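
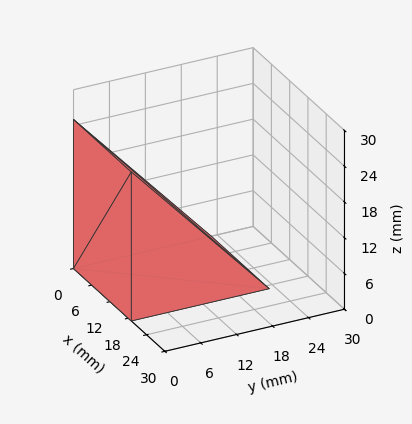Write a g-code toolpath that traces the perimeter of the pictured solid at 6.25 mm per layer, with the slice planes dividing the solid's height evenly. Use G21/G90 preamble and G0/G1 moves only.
Reading the render: the shape is a wedge (ramp): 19 × 23 mm base, rising to 25 mm along the y=0 edge and sloping linearly to z=0 at y=23 (dimensions read to the nearest mm from the axis ticks). For the g-code, the solid's height is divided into equal slices at the stated Δz and each level perimeter traced with G1 moves after a G0 lift.

; perimeter-only toolpath
G21 ; units = mm
G90 ; absolute positioning
G28 ; home
; layer 1
G0 Z6.25
G0 X0.00 Y0.00
G1 X19.00 Y0.00
G1 X19.00 Y17.25
G1 X0.00 Y17.25
G1 X0.00 Y0.00
; layer 2
G0 Z12.50
G0 X0.00 Y0.00
G1 X19.00 Y0.00
G1 X19.00 Y11.50
G1 X0.00 Y11.50
G1 X0.00 Y0.00
; layer 3
G0 Z18.75
G0 X0.00 Y0.00
G1 X19.00 Y0.00
G1 X19.00 Y5.75
G1 X0.00 Y5.75
G1 X0.00 Y0.00
M2 ; end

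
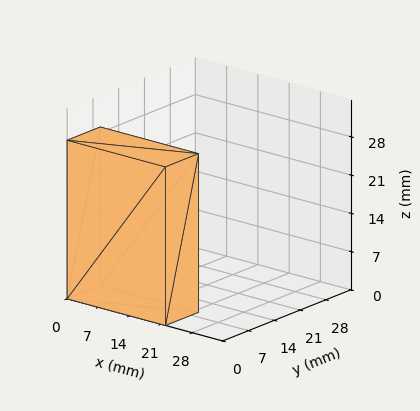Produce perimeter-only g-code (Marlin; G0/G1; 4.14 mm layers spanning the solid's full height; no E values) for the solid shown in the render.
Reading the render: the shape is a rectangular box, roughly 22 × 9 mm footprint and 29 mm tall (dimensions read to the nearest mm from the axis ticks). For the g-code, the solid's height is divided into equal slices at the stated Δz and each level perimeter traced with G1 moves after a G0 lift.

; perimeter-only toolpath
G21 ; units = mm
G90 ; absolute positioning
G28 ; home
; layer 1
G0 Z4.14
G0 X0.00 Y0.00
G1 X22.00 Y0.00
G1 X22.00 Y9.00
G1 X0.00 Y9.00
G1 X0.00 Y0.00
; layer 2
G0 Z8.29
G0 X0.00 Y0.00
G1 X22.00 Y0.00
G1 X22.00 Y9.00
G1 X0.00 Y9.00
G1 X0.00 Y0.00
; layer 3
G0 Z12.43
G0 X0.00 Y0.00
G1 X22.00 Y0.00
G1 X22.00 Y9.00
G1 X0.00 Y9.00
G1 X0.00 Y0.00
; layer 4
G0 Z16.57
G0 X0.00 Y0.00
G1 X22.00 Y0.00
G1 X22.00 Y9.00
G1 X0.00 Y9.00
G1 X0.00 Y0.00
; layer 5
G0 Z20.71
G0 X0.00 Y0.00
G1 X22.00 Y0.00
G1 X22.00 Y9.00
G1 X0.00 Y9.00
G1 X0.00 Y0.00
; layer 6
G0 Z24.86
G0 X0.00 Y0.00
G1 X22.00 Y0.00
G1 X22.00 Y9.00
G1 X0.00 Y9.00
G1 X0.00 Y0.00
; layer 7
G0 Z29.00
G0 X0.00 Y0.00
G1 X22.00 Y0.00
G1 X22.00 Y9.00
G1 X0.00 Y9.00
G1 X0.00 Y0.00
M2 ; end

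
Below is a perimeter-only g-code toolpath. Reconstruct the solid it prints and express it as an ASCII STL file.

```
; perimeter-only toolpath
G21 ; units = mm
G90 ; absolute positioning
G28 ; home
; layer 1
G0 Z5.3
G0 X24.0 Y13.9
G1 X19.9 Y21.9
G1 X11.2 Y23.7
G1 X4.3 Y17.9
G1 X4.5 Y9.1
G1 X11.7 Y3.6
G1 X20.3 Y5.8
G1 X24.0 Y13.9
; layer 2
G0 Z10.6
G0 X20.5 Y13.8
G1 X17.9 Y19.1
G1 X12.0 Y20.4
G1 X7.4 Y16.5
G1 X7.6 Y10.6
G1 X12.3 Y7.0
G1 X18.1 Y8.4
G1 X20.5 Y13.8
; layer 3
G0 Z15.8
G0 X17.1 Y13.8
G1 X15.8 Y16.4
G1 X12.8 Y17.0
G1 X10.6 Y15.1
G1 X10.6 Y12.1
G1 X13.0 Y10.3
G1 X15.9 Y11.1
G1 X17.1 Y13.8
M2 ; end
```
solid part
  facet normal 0.0000 0.0000 -1.0000
    outer loop
      vertex 10.3 27.0 0.0
      vertex 22.0 24.6 0.0
      vertex 27.4 14.0 0.0
    endloop
  endfacet
  facet normal 0.0000 0.0000 -1.0000
    outer loop
      vertex 1.2 19.3 0.0
      vertex 10.3 27.0 0.0
      vertex 27.4 14.0 0.0
    endloop
  endfacet
  facet normal 0.0000 0.0000 -1.0000
    outer loop
      vertex 1.5 7.5 0.0
      vertex 1.2 19.3 0.0
      vertex 27.4 14.0 0.0
    endloop
  endfacet
  facet normal 0.0000 0.0000 -1.0000
    outer loop
      vertex 11.0 0.3 0.0
      vertex 1.5 7.5 0.0
      vertex 27.4 14.0 0.0
    endloop
  endfacet
  facet normal 0.0000 0.0000 -1.0000
    outer loop
      vertex 22.5 3.2 0.0
      vertex 11.0 0.3 0.0
      vertex 27.4 14.0 0.0
    endloop
  endfacet
  facet normal 0.7691 0.3918 0.5049
    outer loop
      vertex 27.4 14.0 0.0
      vertex 22.0 24.6 0.0
      vertex 13.7 13.7 21.1
    endloop
  endfacet
  facet normal 0.1734 0.8455 0.5050
    outer loop
      vertex 22.0 24.6 0.0
      vertex 10.3 27.0 0.0
      vertex 13.7 13.7 21.1
    endloop
  endfacet
  facet normal -0.5575 0.6588 0.5051
    outer loop
      vertex 10.3 27.0 0.0
      vertex 1.2 19.3 0.0
      vertex 13.7 13.7 21.1
    endloop
  endfacet
  facet normal -0.8627 -0.0219 0.5053
    outer loop
      vertex 1.2 19.3 0.0
      vertex 1.5 7.5 0.0
      vertex 13.7 13.7 21.1
    endloop
  endfacet
  facet normal -0.5217 -0.6884 0.5039
    outer loop
      vertex 1.5 7.5 0.0
      vertex 11.0 0.3 0.0
      vertex 13.7 13.7 21.1
    endloop
  endfacet
  facet normal 0.2111 -0.8371 0.5046
    outer loop
      vertex 11.0 0.3 0.0
      vertex 22.5 3.2 0.0
      vertex 13.7 13.7 21.1
    endloop
  endfacet
  facet normal 0.7859 -0.3566 0.5052
    outer loop
      vertex 22.5 3.2 0.0
      vertex 27.4 14.0 0.0
      vertex 13.7 13.7 21.1
    endloop
  endfacet
endsolid part

The G0 Z moves step by Δz≈5.3 mm. The G1 loops shrink linearly with z, so the solid tapers from its base footprint up to z≈21.1. Closing with a flat bottom cap and the tapered top and triangulating gives 12 facets — a regular 7-sided pyramid, base circumscribed radius ≈ 13.7 mm, apex at z ≈ 21.1 mm.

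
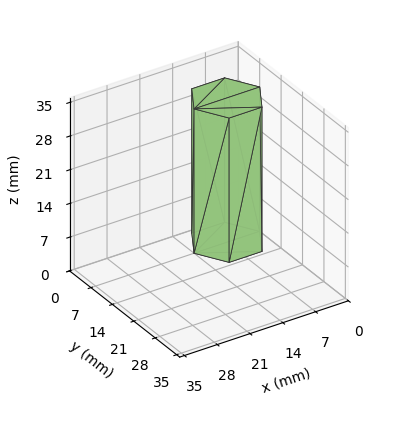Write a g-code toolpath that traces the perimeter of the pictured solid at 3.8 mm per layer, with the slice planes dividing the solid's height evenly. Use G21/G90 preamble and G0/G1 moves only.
Reading the render: the shape is a regular 6-sided prism (a cylinder approximated with 6 flat sides), circumscribed radius ≈ 7 mm, height ≈ 30 mm (dimensions read to the nearest mm from the axis ticks). For the g-code, the solid's height is divided into equal slices at the stated Δz and each level perimeter traced with G1 moves after a G0 lift.

; perimeter-only toolpath
G21 ; units = mm
G90 ; absolute positioning
G28 ; home
; layer 1
G0 Z3.8
G0 X14.0 Y7.0
G1 X10.5 Y13.1
G1 X3.5 Y13.1
G1 X0.0 Y7.0
G1 X3.5 Y0.9
G1 X10.5 Y0.9
G1 X14.0 Y7.0
; layer 2
G0 Z7.5
G0 X14.0 Y7.0
G1 X10.5 Y13.1
G1 X3.5 Y13.1
G1 X0.0 Y7.0
G1 X3.5 Y0.9
G1 X10.5 Y0.9
G1 X14.0 Y7.0
; layer 3
G0 Z11.2
G0 X14.0 Y7.0
G1 X10.5 Y13.1
G1 X3.5 Y13.1
G1 X0.0 Y7.0
G1 X3.5 Y0.9
G1 X10.5 Y0.9
G1 X14.0 Y7.0
; layer 4
G0 Z15.0
G0 X14.0 Y7.0
G1 X10.5 Y13.1
G1 X3.5 Y13.1
G1 X0.0 Y7.0
G1 X3.5 Y0.9
G1 X10.5 Y0.9
G1 X14.0 Y7.0
; layer 5
G0 Z18.8
G0 X14.0 Y7.0
G1 X10.5 Y13.1
G1 X3.5 Y13.1
G1 X0.0 Y7.0
G1 X3.5 Y0.9
G1 X10.5 Y0.9
G1 X14.0 Y7.0
; layer 6
G0 Z22.5
G0 X14.0 Y7.0
G1 X10.5 Y13.1
G1 X3.5 Y13.1
G1 X0.0 Y7.0
G1 X3.5 Y0.9
G1 X10.5 Y0.9
G1 X14.0 Y7.0
; layer 7
G0 Z26.2
G0 X14.0 Y7.0
G1 X10.5 Y13.1
G1 X3.5 Y13.1
G1 X0.0 Y7.0
G1 X3.5 Y0.9
G1 X10.5 Y0.9
G1 X14.0 Y7.0
; layer 8
G0 Z30.0
G0 X14.0 Y7.0
G1 X10.5 Y13.1
G1 X3.5 Y13.1
G1 X0.0 Y7.0
G1 X3.5 Y0.9
G1 X10.5 Y0.9
G1 X14.0 Y7.0
M2 ; end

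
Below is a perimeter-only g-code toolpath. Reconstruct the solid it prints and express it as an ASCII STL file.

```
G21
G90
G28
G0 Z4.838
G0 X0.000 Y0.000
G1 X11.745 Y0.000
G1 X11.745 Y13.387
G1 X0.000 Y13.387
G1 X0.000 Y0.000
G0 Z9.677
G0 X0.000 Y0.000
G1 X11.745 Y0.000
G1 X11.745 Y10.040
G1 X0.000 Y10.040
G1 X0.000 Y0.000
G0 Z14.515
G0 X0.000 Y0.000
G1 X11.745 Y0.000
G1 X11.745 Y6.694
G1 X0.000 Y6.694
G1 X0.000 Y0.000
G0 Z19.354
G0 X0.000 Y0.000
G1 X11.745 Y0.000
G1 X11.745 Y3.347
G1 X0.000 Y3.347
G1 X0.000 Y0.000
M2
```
solid part
  facet normal 0.0000 0.0000 -1.0000
    outer loop
      vertex 11.745 16.734 0.000
      vertex 11.745 0.000 0.000
      vertex 0.000 0.000 0.000
    endloop
  endfacet
  facet normal 0.0000 0.0000 -1.0000
    outer loop
      vertex 0.000 16.734 0.000
      vertex 11.745 16.734 0.000
      vertex 0.000 0.000 0.000
    endloop
  endfacet
  facet normal 0.0000 -1.0000 0.0000
    outer loop
      vertex 0.000 0.000 0.000
      vertex 11.745 0.000 0.000
      vertex 11.745 0.000 24.192
    endloop
  endfacet
  facet normal 0.0000 -1.0000 0.0000
    outer loop
      vertex 0.000 0.000 0.000
      vertex 11.745 0.000 24.192
      vertex 0.000 0.000 24.192
    endloop
  endfacet
  facet normal 0.0000 0.8224 0.5689
    outer loop
      vertex 0.000 0.000 24.192
      vertex 11.745 0.000 24.192
      vertex 11.745 16.734 0.000
    endloop
  endfacet
  facet normal 0.0000 0.8224 0.5689
    outer loop
      vertex 0.000 0.000 24.192
      vertex 11.745 16.734 0.000
      vertex 0.000 16.734 0.000
    endloop
  endfacet
  facet normal -1.0000 0.0000 0.0000
    outer loop
      vertex 0.000 0.000 24.192
      vertex 0.000 16.734 0.000
      vertex 0.000 0.000 0.000
    endloop
  endfacet
  facet normal 1.0000 0.0000 0.0000
    outer loop
      vertex 11.745 0.000 0.000
      vertex 11.745 16.734 0.000
      vertex 11.745 0.000 24.192
    endloop
  endfacet
endsolid part

The G0 Z moves step by Δz≈4.838 mm. The G1 loops shrink linearly with z, so the solid tapers from its base footprint up to z≈24.2. Closing with a flat bottom cap and the tapered top and triangulating gives 8 facets — a wedge (ramp): 11.7 × 16.7 mm base, rising to 24.2 mm along the y=0 edge and sloping linearly to z=0 at y=16.7.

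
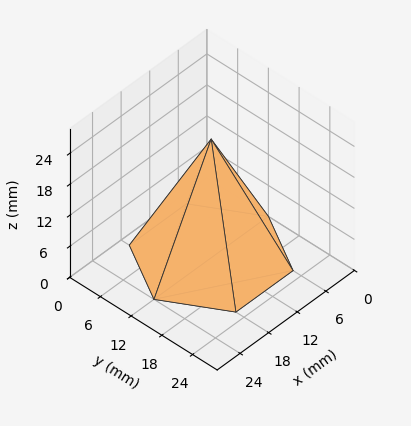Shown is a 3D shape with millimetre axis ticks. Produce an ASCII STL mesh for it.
Reading the render: the shape is a regular 6-sided pyramid, base circumscribed radius ≈ 12 mm, apex at z ≈ 23 mm (dimensions read to the nearest mm from the axis ticks). For the STL, each face is triangulated and given an outward normal.

solid part
  facet normal 0.0000 0.0000 -1.0000
    outer loop
      vertex 6.0 22.4 0.0
      vertex 18.0 22.4 0.0
      vertex 24.0 12.0 0.0
    endloop
  endfacet
  facet normal 0.0000 0.0000 -1.0000
    outer loop
      vertex 0.0 12.0 0.0
      vertex 6.0 22.4 0.0
      vertex 24.0 12.0 0.0
    endloop
  endfacet
  facet normal 0.0000 0.0000 -1.0000
    outer loop
      vertex 6.0 1.6 0.0
      vertex 0.0 12.0 0.0
      vertex 24.0 12.0 0.0
    endloop
  endfacet
  facet normal 0.0000 0.0000 -1.0000
    outer loop
      vertex 18.0 1.6 0.0
      vertex 6.0 1.6 0.0
      vertex 24.0 12.0 0.0
    endloop
  endfacet
  facet normal 0.7893 0.4554 0.4118
    outer loop
      vertex 24.0 12.0 0.0
      vertex 18.0 22.4 0.0
      vertex 12.0 12.0 23.0
    endloop
  endfacet
  facet normal 0.0000 0.9112 0.4120
    outer loop
      vertex 18.0 22.4 0.0
      vertex 6.0 22.4 0.0
      vertex 12.0 12.0 23.0
    endloop
  endfacet
  facet normal -0.7893 0.4554 0.4118
    outer loop
      vertex 6.0 22.4 0.0
      vertex 0.0 12.0 0.0
      vertex 12.0 12.0 23.0
    endloop
  endfacet
  facet normal -0.7893 -0.4554 0.4118
    outer loop
      vertex 0.0 12.0 0.0
      vertex 6.0 1.6 0.0
      vertex 12.0 12.0 23.0
    endloop
  endfacet
  facet normal 0.0000 -0.9112 0.4120
    outer loop
      vertex 6.0 1.6 0.0
      vertex 18.0 1.6 0.0
      vertex 12.0 12.0 23.0
    endloop
  endfacet
  facet normal 0.7893 -0.4554 0.4118
    outer loop
      vertex 18.0 1.6 0.0
      vertex 24.0 12.0 0.0
      vertex 12.0 12.0 23.0
    endloop
  endfacet
endsolid part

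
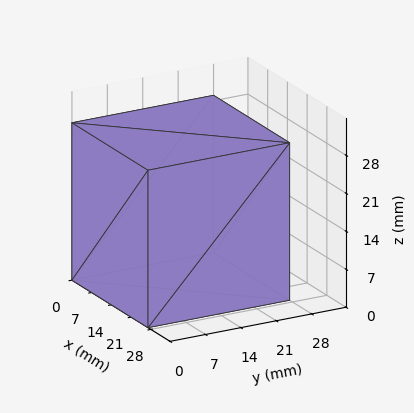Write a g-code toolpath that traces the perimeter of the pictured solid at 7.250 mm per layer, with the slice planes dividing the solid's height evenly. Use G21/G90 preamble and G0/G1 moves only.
Reading the render: the shape is a rectangular box, roughly 27 × 28 mm footprint and 29 mm tall (dimensions read to the nearest mm from the axis ticks). For the g-code, the solid's height is divided into equal slices at the stated Δz and each level perimeter traced with G1 moves after a G0 lift.

; perimeter-only toolpath
G21 ; units = mm
G90 ; absolute positioning
G28 ; home
; layer 1
G0 Z7.250
G0 X0.000 Y0.000
G1 X27.000 Y0.000
G1 X27.000 Y28.000
G1 X0.000 Y28.000
G1 X0.000 Y0.000
; layer 2
G0 Z14.500
G0 X0.000 Y0.000
G1 X27.000 Y0.000
G1 X27.000 Y28.000
G1 X0.000 Y28.000
G1 X0.000 Y0.000
; layer 3
G0 Z21.750
G0 X0.000 Y0.000
G1 X27.000 Y0.000
G1 X27.000 Y28.000
G1 X0.000 Y28.000
G1 X0.000 Y0.000
; layer 4
G0 Z29.000
G0 X0.000 Y0.000
G1 X27.000 Y0.000
G1 X27.000 Y28.000
G1 X0.000 Y28.000
G1 X0.000 Y0.000
M2 ; end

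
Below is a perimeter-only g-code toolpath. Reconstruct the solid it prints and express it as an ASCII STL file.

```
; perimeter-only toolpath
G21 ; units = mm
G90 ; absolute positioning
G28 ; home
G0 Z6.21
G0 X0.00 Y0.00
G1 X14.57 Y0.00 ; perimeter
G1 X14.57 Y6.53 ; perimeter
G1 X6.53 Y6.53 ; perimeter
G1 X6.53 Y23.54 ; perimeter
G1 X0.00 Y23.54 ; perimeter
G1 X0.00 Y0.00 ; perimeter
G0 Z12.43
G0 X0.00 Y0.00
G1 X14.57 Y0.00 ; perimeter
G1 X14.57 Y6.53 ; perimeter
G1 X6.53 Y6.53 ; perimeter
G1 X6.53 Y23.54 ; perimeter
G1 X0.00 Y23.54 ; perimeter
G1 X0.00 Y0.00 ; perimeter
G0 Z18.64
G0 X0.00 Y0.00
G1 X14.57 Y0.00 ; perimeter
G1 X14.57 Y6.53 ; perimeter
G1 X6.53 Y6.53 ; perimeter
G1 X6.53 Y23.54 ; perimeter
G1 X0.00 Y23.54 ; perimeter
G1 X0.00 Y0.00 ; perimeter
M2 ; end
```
solid part
  facet normal 0.0000 0.0000 -1.0000
    outer loop
      vertex 14.57 6.53 0.00
      vertex 14.57 0.00 0.00
      vertex 0.00 0.00 0.00
    endloop
  endfacet
  facet normal 0.0000 0.0000 -1.0000
    outer loop
      vertex 6.53 6.53 0.00
      vertex 14.57 6.53 0.00
      vertex 0.00 0.00 0.00
    endloop
  endfacet
  facet normal 0.0000 0.0000 -1.0000
    outer loop
      vertex 6.53 23.54 0.00
      vertex 6.53 6.53 0.00
      vertex 0.00 0.00 0.00
    endloop
  endfacet
  facet normal 0.0000 0.0000 -1.0000
    outer loop
      vertex 0.00 23.54 0.00
      vertex 6.53 23.54 0.00
      vertex 0.00 0.00 0.00
    endloop
  endfacet
  facet normal 0.0000 0.0000 1.0000
    outer loop
      vertex 0.00 0.00 18.64
      vertex 14.57 0.00 18.64
      vertex 14.57 6.53 18.64
    endloop
  endfacet
  facet normal 0.0000 0.0000 1.0000
    outer loop
      vertex 0.00 0.00 18.64
      vertex 14.57 6.53 18.64
      vertex 6.53 6.53 18.64
    endloop
  endfacet
  facet normal 0.0000 0.0000 1.0000
    outer loop
      vertex 0.00 0.00 18.64
      vertex 6.53 6.53 18.64
      vertex 6.53 23.54 18.64
    endloop
  endfacet
  facet normal 0.0000 0.0000 1.0000
    outer loop
      vertex 0.00 0.00 18.64
      vertex 6.53 23.54 18.64
      vertex 0.00 23.54 18.64
    endloop
  endfacet
  facet normal 0.0000 -1.0000 0.0000
    outer loop
      vertex 0.00 0.00 0.00
      vertex 14.57 0.00 0.00
      vertex 14.57 0.00 18.64
    endloop
  endfacet
  facet normal 0.0000 -1.0000 0.0000
    outer loop
      vertex 0.00 0.00 0.00
      vertex 14.57 0.00 18.64
      vertex 0.00 0.00 18.64
    endloop
  endfacet
  facet normal 1.0000 0.0000 0.0000
    outer loop
      vertex 14.57 0.00 0.00
      vertex 14.57 6.53 0.00
      vertex 14.57 6.53 18.64
    endloop
  endfacet
  facet normal 1.0000 0.0000 0.0000
    outer loop
      vertex 14.57 0.00 0.00
      vertex 14.57 6.53 18.64
      vertex 14.57 0.00 18.64
    endloop
  endfacet
  facet normal 0.0000 1.0000 0.0000
    outer loop
      vertex 14.57 6.53 0.00
      vertex 6.53 6.53 0.00
      vertex 6.53 6.53 18.64
    endloop
  endfacet
  facet normal 0.0000 1.0000 0.0000
    outer loop
      vertex 14.57 6.53 0.00
      vertex 6.53 6.53 18.64
      vertex 14.57 6.53 18.64
    endloop
  endfacet
  facet normal 1.0000 0.0000 0.0000
    outer loop
      vertex 6.53 6.53 0.00
      vertex 6.53 23.54 0.00
      vertex 6.53 23.54 18.64
    endloop
  endfacet
  facet normal 1.0000 0.0000 0.0000
    outer loop
      vertex 6.53 6.53 0.00
      vertex 6.53 23.54 18.64
      vertex 6.53 6.53 18.64
    endloop
  endfacet
  facet normal 0.0000 1.0000 0.0000
    outer loop
      vertex 6.53 23.54 0.00
      vertex 0.00 23.54 0.00
      vertex 0.00 23.54 18.64
    endloop
  endfacet
  facet normal 0.0000 1.0000 0.0000
    outer loop
      vertex 6.53 23.54 0.00
      vertex 0.00 23.54 18.64
      vertex 6.53 23.54 18.64
    endloop
  endfacet
  facet normal -1.0000 0.0000 0.0000
    outer loop
      vertex 0.00 23.54 0.00
      vertex 0.00 0.00 0.00
      vertex 0.00 0.00 18.64
    endloop
  endfacet
  facet normal -1.0000 0.0000 0.0000
    outer loop
      vertex 0.00 23.54 0.00
      vertex 0.00 0.00 18.64
      vertex 0.00 23.54 18.64
    endloop
  endfacet
endsolid part

The G0 Z moves step by Δz≈6.21 mm. Every layer's G1 loop is the same polygon, so the solid is a straight extrusion of it from z=0 to z≈18.6. Closing with flat bottom and top caps and triangulating gives 20 facets — an L-shaped prism: outer 14.6 × 23.5 mm, arm thicknesses ≈ 6.53 mm (horizontal) and 6.53 mm (vertical), extruded 18.6 mm in z.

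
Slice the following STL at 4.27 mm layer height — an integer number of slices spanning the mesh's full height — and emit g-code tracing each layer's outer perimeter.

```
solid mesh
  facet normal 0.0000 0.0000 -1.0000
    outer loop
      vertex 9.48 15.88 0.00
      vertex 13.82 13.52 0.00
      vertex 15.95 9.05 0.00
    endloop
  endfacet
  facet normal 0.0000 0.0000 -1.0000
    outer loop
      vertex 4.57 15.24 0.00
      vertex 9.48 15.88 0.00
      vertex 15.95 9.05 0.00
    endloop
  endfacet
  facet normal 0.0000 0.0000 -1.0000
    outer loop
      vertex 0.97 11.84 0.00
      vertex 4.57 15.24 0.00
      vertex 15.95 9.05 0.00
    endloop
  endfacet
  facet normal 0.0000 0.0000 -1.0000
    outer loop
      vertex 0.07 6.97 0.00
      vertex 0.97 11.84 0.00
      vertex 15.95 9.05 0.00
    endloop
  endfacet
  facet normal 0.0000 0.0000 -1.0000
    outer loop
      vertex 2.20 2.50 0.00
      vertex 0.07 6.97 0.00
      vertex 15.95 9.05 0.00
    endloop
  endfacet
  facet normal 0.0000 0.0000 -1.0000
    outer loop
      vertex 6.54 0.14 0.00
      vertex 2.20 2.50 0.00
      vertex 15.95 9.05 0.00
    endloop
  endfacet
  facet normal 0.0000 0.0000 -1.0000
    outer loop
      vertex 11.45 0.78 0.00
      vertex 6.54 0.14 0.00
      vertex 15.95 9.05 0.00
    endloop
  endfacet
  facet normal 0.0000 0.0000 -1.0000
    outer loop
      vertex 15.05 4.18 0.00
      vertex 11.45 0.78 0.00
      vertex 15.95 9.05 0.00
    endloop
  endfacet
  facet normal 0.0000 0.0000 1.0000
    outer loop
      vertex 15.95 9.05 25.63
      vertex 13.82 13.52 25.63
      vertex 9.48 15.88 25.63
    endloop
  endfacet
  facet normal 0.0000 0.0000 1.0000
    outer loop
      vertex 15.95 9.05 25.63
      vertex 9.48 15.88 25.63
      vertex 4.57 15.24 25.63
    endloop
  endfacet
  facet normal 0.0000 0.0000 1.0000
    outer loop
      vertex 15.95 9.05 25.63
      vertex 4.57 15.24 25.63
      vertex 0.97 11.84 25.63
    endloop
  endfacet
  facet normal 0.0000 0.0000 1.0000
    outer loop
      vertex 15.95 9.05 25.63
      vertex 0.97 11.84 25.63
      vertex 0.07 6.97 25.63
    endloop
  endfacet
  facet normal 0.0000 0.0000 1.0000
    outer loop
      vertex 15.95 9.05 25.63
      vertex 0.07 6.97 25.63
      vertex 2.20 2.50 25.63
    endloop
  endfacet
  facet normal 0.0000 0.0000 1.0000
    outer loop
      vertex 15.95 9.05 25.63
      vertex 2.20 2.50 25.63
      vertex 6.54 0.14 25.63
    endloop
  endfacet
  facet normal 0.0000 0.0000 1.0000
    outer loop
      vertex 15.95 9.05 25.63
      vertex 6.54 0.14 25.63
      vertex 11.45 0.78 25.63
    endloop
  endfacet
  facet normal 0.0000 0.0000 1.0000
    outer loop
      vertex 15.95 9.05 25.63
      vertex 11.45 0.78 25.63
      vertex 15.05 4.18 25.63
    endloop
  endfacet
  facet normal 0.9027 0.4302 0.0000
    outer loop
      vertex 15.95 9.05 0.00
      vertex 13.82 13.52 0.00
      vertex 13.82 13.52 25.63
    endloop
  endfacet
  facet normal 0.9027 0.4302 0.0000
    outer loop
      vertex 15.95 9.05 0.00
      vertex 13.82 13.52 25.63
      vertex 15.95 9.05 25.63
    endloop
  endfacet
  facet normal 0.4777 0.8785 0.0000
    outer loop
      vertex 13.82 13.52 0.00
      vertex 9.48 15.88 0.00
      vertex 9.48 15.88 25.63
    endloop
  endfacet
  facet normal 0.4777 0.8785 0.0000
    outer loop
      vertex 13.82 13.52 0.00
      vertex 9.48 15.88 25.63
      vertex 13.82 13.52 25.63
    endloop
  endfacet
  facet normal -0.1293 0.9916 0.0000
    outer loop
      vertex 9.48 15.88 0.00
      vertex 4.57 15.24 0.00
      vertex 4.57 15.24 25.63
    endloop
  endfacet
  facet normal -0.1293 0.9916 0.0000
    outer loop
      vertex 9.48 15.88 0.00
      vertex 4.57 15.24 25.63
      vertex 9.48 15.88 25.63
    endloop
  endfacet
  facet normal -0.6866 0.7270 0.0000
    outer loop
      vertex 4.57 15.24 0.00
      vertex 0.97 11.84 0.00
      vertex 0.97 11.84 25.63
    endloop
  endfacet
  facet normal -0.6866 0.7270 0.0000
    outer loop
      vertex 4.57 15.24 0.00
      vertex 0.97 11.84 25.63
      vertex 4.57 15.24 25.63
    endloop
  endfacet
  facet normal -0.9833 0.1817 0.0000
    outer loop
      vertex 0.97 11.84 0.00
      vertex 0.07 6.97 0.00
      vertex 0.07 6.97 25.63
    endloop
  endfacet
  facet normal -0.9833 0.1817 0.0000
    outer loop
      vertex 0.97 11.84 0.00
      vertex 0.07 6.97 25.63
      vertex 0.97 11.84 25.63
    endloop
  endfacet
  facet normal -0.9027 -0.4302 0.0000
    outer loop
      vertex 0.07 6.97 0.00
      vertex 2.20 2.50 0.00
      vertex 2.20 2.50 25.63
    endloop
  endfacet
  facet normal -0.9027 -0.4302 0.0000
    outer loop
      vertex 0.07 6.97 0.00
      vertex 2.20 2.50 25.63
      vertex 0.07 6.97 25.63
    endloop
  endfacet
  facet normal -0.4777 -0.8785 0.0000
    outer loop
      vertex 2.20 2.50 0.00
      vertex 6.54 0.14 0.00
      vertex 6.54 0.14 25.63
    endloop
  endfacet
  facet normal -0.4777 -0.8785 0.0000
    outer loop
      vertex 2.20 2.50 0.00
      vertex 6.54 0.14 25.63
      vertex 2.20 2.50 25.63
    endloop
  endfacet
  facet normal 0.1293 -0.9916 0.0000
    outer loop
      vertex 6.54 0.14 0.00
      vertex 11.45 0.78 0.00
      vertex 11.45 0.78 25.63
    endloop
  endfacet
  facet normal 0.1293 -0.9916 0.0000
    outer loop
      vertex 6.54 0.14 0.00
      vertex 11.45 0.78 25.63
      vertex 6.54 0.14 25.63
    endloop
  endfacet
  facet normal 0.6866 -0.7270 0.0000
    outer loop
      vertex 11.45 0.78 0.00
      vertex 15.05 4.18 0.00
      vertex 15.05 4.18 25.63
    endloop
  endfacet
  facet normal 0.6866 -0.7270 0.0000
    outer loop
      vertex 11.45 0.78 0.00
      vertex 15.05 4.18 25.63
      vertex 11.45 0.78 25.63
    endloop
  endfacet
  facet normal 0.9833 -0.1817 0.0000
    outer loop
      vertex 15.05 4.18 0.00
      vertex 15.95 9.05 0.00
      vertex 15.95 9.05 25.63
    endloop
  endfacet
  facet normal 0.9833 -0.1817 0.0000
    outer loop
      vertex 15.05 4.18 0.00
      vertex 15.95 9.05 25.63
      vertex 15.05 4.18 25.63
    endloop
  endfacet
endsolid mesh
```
; perimeter-only toolpath
G21 ; units = mm
G90 ; absolute positioning
G28 ; home
; layer 1
G0 Z4.27
G0 X15.95 Y9.05
G1 X13.82 Y13.52
G1 X9.48 Y15.88
G1 X4.57 Y15.24
G1 X0.97 Y11.84
G1 X0.07 Y6.97
G1 X2.20 Y2.50
G1 X6.54 Y0.14
G1 X11.45 Y0.78
G1 X15.05 Y4.18
G1 X15.95 Y9.05
; layer 2
G0 Z8.54
G0 X15.95 Y9.05
G1 X13.82 Y13.52
G1 X9.48 Y15.88
G1 X4.57 Y15.24
G1 X0.97 Y11.84
G1 X0.07 Y6.97
G1 X2.20 Y2.50
G1 X6.54 Y0.14
G1 X11.45 Y0.78
G1 X15.05 Y4.18
G1 X15.95 Y9.05
; layer 3
G0 Z12.81
G0 X15.95 Y9.05
G1 X13.82 Y13.52
G1 X9.48 Y15.88
G1 X4.57 Y15.24
G1 X0.97 Y11.84
G1 X0.07 Y6.97
G1 X2.20 Y2.50
G1 X6.54 Y0.14
G1 X11.45 Y0.78
G1 X15.05 Y4.18
G1 X15.95 Y9.05
; layer 4
G0 Z17.09
G0 X15.95 Y9.05
G1 X13.82 Y13.52
G1 X9.48 Y15.88
G1 X4.57 Y15.24
G1 X0.97 Y11.84
G1 X0.07 Y6.97
G1 X2.20 Y2.50
G1 X6.54 Y0.14
G1 X11.45 Y0.78
G1 X15.05 Y4.18
G1 X15.95 Y9.05
; layer 5
G0 Z21.36
G0 X15.95 Y9.05
G1 X13.82 Y13.52
G1 X9.48 Y15.88
G1 X4.57 Y15.24
G1 X0.97 Y11.84
G1 X0.07 Y6.97
G1 X2.20 Y2.50
G1 X6.54 Y0.14
G1 X11.45 Y0.78
G1 X15.05 Y4.18
G1 X15.95 Y9.05
; layer 6
G0 Z25.63
G0 X15.95 Y9.05
G1 X13.82 Y13.52
G1 X9.48 Y15.88
G1 X4.57 Y15.24
G1 X0.97 Y11.84
G1 X0.07 Y6.97
G1 X2.20 Y2.50
G1 X6.54 Y0.14
G1 X11.45 Y0.78
G1 X15.05 Y4.18
G1 X15.95 Y9.05
M2 ; end

The solid is a regular 10-sided prism (a cylinder approximated with 10 flat sides), circumscribed radius ≈ 8.01 mm, height ≈ 25.6 mm. Slicing at Δz = 4.27 mm — 6 equal slices spanning the solid's height, so layer i sits at z = i·h/6 — gives 6 non-empty perimeters. Each is a 10-segment closed polygon; G0 lifts to the layer z and rapids to the start vertex, then G1 traces the edges.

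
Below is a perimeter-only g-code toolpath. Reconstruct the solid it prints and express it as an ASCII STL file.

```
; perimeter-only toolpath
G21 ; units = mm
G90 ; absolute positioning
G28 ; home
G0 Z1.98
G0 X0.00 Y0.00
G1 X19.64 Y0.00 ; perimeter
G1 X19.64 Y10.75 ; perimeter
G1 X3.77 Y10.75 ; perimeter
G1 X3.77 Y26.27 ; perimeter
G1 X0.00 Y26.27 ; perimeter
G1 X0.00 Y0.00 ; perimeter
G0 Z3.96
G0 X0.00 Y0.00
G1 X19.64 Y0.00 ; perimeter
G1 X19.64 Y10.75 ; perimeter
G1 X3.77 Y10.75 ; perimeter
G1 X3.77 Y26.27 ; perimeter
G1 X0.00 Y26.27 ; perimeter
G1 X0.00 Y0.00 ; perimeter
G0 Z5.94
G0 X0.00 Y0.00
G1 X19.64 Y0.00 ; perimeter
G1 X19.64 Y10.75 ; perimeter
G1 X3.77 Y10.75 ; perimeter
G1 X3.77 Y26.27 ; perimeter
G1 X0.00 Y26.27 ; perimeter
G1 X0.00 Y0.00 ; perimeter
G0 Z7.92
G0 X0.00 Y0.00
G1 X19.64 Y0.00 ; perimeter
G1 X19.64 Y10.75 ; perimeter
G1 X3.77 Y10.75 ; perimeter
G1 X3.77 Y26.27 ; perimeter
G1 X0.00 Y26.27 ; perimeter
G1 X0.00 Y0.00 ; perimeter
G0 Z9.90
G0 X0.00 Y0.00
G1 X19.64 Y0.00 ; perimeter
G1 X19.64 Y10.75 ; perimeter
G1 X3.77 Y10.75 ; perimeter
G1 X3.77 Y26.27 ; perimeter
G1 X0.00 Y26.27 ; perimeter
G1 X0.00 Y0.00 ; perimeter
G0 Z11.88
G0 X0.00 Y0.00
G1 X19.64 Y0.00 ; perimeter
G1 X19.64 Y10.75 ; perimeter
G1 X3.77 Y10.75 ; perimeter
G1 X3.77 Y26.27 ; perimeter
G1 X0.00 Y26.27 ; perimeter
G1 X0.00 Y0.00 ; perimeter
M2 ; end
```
solid part
  facet normal 0.0000 0.0000 -1.0000
    outer loop
      vertex 19.64 10.75 0.00
      vertex 19.64 0.00 0.00
      vertex 0.00 0.00 0.00
    endloop
  endfacet
  facet normal 0.0000 0.0000 -1.0000
    outer loop
      vertex 3.77 10.75 0.00
      vertex 19.64 10.75 0.00
      vertex 0.00 0.00 0.00
    endloop
  endfacet
  facet normal 0.0000 0.0000 -1.0000
    outer loop
      vertex 3.77 26.27 0.00
      vertex 3.77 10.75 0.00
      vertex 0.00 0.00 0.00
    endloop
  endfacet
  facet normal 0.0000 0.0000 -1.0000
    outer loop
      vertex 0.00 26.27 0.00
      vertex 3.77 26.27 0.00
      vertex 0.00 0.00 0.00
    endloop
  endfacet
  facet normal 0.0000 0.0000 1.0000
    outer loop
      vertex 0.00 0.00 11.88
      vertex 19.64 0.00 11.88
      vertex 19.64 10.75 11.88
    endloop
  endfacet
  facet normal 0.0000 0.0000 1.0000
    outer loop
      vertex 0.00 0.00 11.88
      vertex 19.64 10.75 11.88
      vertex 3.77 10.75 11.88
    endloop
  endfacet
  facet normal 0.0000 0.0000 1.0000
    outer loop
      vertex 0.00 0.00 11.88
      vertex 3.77 10.75 11.88
      vertex 3.77 26.27 11.88
    endloop
  endfacet
  facet normal 0.0000 0.0000 1.0000
    outer loop
      vertex 0.00 0.00 11.88
      vertex 3.77 26.27 11.88
      vertex 0.00 26.27 11.88
    endloop
  endfacet
  facet normal 0.0000 -1.0000 0.0000
    outer loop
      vertex 0.00 0.00 0.00
      vertex 19.64 0.00 0.00
      vertex 19.64 0.00 11.88
    endloop
  endfacet
  facet normal 0.0000 -1.0000 0.0000
    outer loop
      vertex 0.00 0.00 0.00
      vertex 19.64 0.00 11.88
      vertex 0.00 0.00 11.88
    endloop
  endfacet
  facet normal 1.0000 0.0000 0.0000
    outer loop
      vertex 19.64 0.00 0.00
      vertex 19.64 10.75 0.00
      vertex 19.64 10.75 11.88
    endloop
  endfacet
  facet normal 1.0000 0.0000 0.0000
    outer loop
      vertex 19.64 0.00 0.00
      vertex 19.64 10.75 11.88
      vertex 19.64 0.00 11.88
    endloop
  endfacet
  facet normal 0.0000 1.0000 0.0000
    outer loop
      vertex 19.64 10.75 0.00
      vertex 3.77 10.75 0.00
      vertex 3.77 10.75 11.88
    endloop
  endfacet
  facet normal 0.0000 1.0000 0.0000
    outer loop
      vertex 19.64 10.75 0.00
      vertex 3.77 10.75 11.88
      vertex 19.64 10.75 11.88
    endloop
  endfacet
  facet normal 1.0000 0.0000 0.0000
    outer loop
      vertex 3.77 10.75 0.00
      vertex 3.77 26.27 0.00
      vertex 3.77 26.27 11.88
    endloop
  endfacet
  facet normal 1.0000 0.0000 0.0000
    outer loop
      vertex 3.77 10.75 0.00
      vertex 3.77 26.27 11.88
      vertex 3.77 10.75 11.88
    endloop
  endfacet
  facet normal 0.0000 1.0000 0.0000
    outer loop
      vertex 3.77 26.27 0.00
      vertex 0.00 26.27 0.00
      vertex 0.00 26.27 11.88
    endloop
  endfacet
  facet normal 0.0000 1.0000 0.0000
    outer loop
      vertex 3.77 26.27 0.00
      vertex 0.00 26.27 11.88
      vertex 3.77 26.27 11.88
    endloop
  endfacet
  facet normal -1.0000 0.0000 0.0000
    outer loop
      vertex 0.00 26.27 0.00
      vertex 0.00 0.00 0.00
      vertex 0.00 0.00 11.88
    endloop
  endfacet
  facet normal -1.0000 0.0000 0.0000
    outer loop
      vertex 0.00 26.27 0.00
      vertex 0.00 0.00 11.88
      vertex 0.00 26.27 11.88
    endloop
  endfacet
endsolid part

The G0 Z moves step by Δz≈1.98 mm. Every layer's G1 loop is the same polygon, so the solid is a straight extrusion of it from z=0 to z≈11.9. Closing with flat bottom and top caps and triangulating gives 20 facets — an L-shaped prism: outer 19.6 × 26.3 mm, arm thicknesses ≈ 10.8 mm (horizontal) and 3.77 mm (vertical), extruded 11.9 mm in z.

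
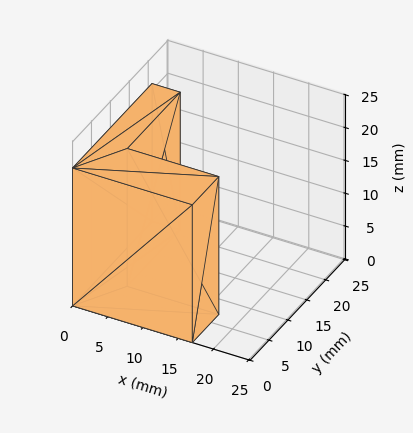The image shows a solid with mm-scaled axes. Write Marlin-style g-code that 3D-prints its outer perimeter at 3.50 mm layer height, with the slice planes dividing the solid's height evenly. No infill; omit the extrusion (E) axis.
Reading the render: the shape is an L-shaped prism: outer 17 × 21 mm, arm thicknesses ≈ 7 mm (horizontal) and 4 mm (vertical), extruded 21 mm in z (dimensions read to the nearest mm from the axis ticks). For the g-code, the solid's height is divided into equal slices at the stated Δz and each level perimeter traced with G1 moves after a G0 lift.

; perimeter-only toolpath
G21 ; units = mm
G90 ; absolute positioning
G28 ; home
; layer 1
G0 Z3.50
G0 X0.00 Y0.00
G1 X17.00 Y0.00
G1 X17.00 Y7.00
G1 X4.00 Y7.00
G1 X4.00 Y21.00
G1 X0.00 Y21.00
G1 X0.00 Y0.00
; layer 2
G0 Z7.00
G0 X0.00 Y0.00
G1 X17.00 Y0.00
G1 X17.00 Y7.00
G1 X4.00 Y7.00
G1 X4.00 Y21.00
G1 X0.00 Y21.00
G1 X0.00 Y0.00
; layer 3
G0 Z10.50
G0 X0.00 Y0.00
G1 X17.00 Y0.00
G1 X17.00 Y7.00
G1 X4.00 Y7.00
G1 X4.00 Y21.00
G1 X0.00 Y21.00
G1 X0.00 Y0.00
; layer 4
G0 Z14.00
G0 X0.00 Y0.00
G1 X17.00 Y0.00
G1 X17.00 Y7.00
G1 X4.00 Y7.00
G1 X4.00 Y21.00
G1 X0.00 Y21.00
G1 X0.00 Y0.00
; layer 5
G0 Z17.50
G0 X0.00 Y0.00
G1 X17.00 Y0.00
G1 X17.00 Y7.00
G1 X4.00 Y7.00
G1 X4.00 Y21.00
G1 X0.00 Y21.00
G1 X0.00 Y0.00
; layer 6
G0 Z21.00
G0 X0.00 Y0.00
G1 X17.00 Y0.00
G1 X17.00 Y7.00
G1 X4.00 Y7.00
G1 X4.00 Y21.00
G1 X0.00 Y21.00
G1 X0.00 Y0.00
M2 ; end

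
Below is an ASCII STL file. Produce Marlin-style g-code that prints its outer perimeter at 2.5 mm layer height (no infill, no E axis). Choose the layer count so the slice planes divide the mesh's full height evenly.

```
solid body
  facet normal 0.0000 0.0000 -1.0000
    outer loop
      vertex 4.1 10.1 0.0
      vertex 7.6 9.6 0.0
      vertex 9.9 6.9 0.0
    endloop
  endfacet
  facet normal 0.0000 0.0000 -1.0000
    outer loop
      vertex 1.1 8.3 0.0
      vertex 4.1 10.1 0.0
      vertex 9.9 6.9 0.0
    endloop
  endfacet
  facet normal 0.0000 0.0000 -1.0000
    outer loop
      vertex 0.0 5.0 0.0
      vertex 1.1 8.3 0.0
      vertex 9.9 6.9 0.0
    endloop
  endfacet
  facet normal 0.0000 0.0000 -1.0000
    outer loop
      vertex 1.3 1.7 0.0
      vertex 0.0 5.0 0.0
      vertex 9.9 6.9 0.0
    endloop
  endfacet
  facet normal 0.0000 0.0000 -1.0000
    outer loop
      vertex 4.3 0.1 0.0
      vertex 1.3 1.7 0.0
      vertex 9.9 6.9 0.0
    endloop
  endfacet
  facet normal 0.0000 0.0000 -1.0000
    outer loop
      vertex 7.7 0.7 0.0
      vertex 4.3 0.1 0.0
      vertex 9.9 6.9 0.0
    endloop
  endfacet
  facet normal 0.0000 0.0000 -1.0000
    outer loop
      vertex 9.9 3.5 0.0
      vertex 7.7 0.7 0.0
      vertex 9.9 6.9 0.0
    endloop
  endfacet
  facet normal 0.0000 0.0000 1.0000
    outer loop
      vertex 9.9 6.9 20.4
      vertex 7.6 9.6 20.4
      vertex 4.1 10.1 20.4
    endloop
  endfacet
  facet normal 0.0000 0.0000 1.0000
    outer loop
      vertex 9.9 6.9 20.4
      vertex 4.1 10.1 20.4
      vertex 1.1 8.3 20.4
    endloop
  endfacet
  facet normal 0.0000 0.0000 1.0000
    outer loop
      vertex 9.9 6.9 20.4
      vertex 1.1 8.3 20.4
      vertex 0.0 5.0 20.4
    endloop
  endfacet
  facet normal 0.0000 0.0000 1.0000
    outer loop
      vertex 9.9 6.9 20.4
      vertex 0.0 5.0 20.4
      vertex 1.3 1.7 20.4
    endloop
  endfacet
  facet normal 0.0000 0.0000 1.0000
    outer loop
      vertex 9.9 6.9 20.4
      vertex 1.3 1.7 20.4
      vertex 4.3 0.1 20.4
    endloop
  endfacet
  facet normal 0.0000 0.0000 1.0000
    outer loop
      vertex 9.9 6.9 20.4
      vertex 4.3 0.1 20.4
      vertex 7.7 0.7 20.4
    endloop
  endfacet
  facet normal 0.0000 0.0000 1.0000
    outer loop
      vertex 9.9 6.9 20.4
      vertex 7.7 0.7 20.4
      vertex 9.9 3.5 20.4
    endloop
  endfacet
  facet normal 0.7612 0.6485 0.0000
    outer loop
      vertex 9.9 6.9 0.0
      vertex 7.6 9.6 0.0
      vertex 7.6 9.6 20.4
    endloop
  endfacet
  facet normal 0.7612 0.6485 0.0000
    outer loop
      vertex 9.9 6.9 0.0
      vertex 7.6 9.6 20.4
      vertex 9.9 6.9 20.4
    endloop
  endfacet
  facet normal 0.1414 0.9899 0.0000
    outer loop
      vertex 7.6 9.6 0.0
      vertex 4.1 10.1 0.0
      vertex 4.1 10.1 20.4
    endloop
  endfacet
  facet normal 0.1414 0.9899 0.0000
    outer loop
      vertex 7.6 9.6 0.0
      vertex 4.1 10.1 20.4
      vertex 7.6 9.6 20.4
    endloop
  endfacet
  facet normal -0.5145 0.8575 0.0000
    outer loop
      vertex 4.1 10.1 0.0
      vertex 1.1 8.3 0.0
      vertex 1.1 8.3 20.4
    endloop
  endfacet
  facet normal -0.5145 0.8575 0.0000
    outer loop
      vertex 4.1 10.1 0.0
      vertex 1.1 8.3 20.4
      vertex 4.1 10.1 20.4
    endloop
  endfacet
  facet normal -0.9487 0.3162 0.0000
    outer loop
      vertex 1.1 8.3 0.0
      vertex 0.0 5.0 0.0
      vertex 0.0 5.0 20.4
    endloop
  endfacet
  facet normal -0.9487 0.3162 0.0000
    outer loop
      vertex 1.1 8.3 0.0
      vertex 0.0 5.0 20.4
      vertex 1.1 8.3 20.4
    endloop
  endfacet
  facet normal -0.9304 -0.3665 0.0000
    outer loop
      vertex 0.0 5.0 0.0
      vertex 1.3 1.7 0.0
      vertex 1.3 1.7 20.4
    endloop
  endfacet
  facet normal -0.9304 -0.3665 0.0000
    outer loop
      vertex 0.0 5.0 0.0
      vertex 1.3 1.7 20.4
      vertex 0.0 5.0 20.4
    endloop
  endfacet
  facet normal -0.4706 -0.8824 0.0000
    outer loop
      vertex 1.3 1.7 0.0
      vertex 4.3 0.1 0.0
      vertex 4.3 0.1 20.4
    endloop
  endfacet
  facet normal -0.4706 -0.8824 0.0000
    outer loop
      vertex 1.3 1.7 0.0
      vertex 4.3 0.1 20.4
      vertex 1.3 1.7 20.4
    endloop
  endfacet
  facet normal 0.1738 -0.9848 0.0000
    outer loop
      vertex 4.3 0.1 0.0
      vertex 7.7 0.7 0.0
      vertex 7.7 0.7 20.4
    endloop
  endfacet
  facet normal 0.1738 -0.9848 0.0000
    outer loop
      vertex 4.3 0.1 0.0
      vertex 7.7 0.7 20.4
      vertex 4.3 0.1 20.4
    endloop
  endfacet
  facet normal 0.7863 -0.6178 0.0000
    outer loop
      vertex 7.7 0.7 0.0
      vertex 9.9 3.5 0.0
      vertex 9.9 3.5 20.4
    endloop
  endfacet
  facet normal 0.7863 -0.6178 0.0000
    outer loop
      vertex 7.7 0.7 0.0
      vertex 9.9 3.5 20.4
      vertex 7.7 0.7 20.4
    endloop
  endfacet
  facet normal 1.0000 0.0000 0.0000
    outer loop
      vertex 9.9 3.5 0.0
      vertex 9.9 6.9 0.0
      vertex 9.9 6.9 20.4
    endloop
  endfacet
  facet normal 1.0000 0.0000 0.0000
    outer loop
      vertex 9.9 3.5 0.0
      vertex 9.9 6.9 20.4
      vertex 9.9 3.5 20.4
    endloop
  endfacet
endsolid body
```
; perimeter-only toolpath
G21 ; units = mm
G90 ; absolute positioning
G28 ; home
; layer 1
G0 Z2.5
G0 X9.9 Y6.9
G1 X7.6 Y9.6
G1 X4.1 Y10.1
G1 X1.1 Y8.3
G1 X0.0 Y5.0
G1 X1.3 Y1.7
G1 X4.3 Y0.1
G1 X7.7 Y0.7
G1 X9.9 Y3.5
G1 X9.9 Y6.9
; layer 2
G0 Z5.1
G0 X9.9 Y6.9
G1 X7.6 Y9.6
G1 X4.1 Y10.1
G1 X1.1 Y8.3
G1 X0.0 Y5.0
G1 X1.3 Y1.7
G1 X4.3 Y0.1
G1 X7.7 Y0.7
G1 X9.9 Y3.5
G1 X9.9 Y6.9
; layer 3
G0 Z7.6
G0 X9.9 Y6.9
G1 X7.6 Y9.6
G1 X4.1 Y10.1
G1 X1.1 Y8.3
G1 X0.0 Y5.0
G1 X1.3 Y1.7
G1 X4.3 Y0.1
G1 X7.7 Y0.7
G1 X9.9 Y3.5
G1 X9.9 Y6.9
; layer 4
G0 Z10.2
G0 X9.9 Y6.9
G1 X7.6 Y9.6
G1 X4.1 Y10.1
G1 X1.1 Y8.3
G1 X0.0 Y5.0
G1 X1.3 Y1.7
G1 X4.3 Y0.1
G1 X7.7 Y0.7
G1 X9.9 Y3.5
G1 X9.9 Y6.9
; layer 5
G0 Z12.8
G0 X9.9 Y6.9
G1 X7.6 Y9.6
G1 X4.1 Y10.1
G1 X1.1 Y8.3
G1 X0.0 Y5.0
G1 X1.3 Y1.7
G1 X4.3 Y0.1
G1 X7.7 Y0.7
G1 X9.9 Y3.5
G1 X9.9 Y6.9
; layer 6
G0 Z15.3
G0 X9.9 Y6.9
G1 X7.6 Y9.6
G1 X4.1 Y10.1
G1 X1.1 Y8.3
G1 X0.0 Y5.0
G1 X1.3 Y1.7
G1 X4.3 Y0.1
G1 X7.7 Y0.7
G1 X9.9 Y3.5
G1 X9.9 Y6.9
; layer 7
G0 Z17.8
G0 X9.9 Y6.9
G1 X7.6 Y9.6
G1 X4.1 Y10.1
G1 X1.1 Y8.3
G1 X0.0 Y5.0
G1 X1.3 Y1.7
G1 X4.3 Y0.1
G1 X7.7 Y0.7
G1 X9.9 Y3.5
G1 X9.9 Y6.9
; layer 8
G0 Z20.4
G0 X9.9 Y6.9
G1 X7.6 Y9.6
G1 X4.1 Y10.1
G1 X1.1 Y8.3
G1 X0.0 Y5.0
G1 X1.3 Y1.7
G1 X4.3 Y0.1
G1 X7.7 Y0.7
G1 X9.9 Y3.5
G1 X9.9 Y6.9
M2 ; end

The solid is a regular 9-sided prism (a cylinder approximated with 9 flat sides), circumscribed radius ≈ 5.1 mm, height ≈ 20.4 mm. Slicing at Δz = 2.5 mm — 8 equal slices spanning the solid's height, so layer i sits at z = i·h/8 — gives 8 non-empty perimeters. Each is a 9-segment closed polygon; G0 lifts to the layer z and rapids to the start vertex, then G1 traces the edges.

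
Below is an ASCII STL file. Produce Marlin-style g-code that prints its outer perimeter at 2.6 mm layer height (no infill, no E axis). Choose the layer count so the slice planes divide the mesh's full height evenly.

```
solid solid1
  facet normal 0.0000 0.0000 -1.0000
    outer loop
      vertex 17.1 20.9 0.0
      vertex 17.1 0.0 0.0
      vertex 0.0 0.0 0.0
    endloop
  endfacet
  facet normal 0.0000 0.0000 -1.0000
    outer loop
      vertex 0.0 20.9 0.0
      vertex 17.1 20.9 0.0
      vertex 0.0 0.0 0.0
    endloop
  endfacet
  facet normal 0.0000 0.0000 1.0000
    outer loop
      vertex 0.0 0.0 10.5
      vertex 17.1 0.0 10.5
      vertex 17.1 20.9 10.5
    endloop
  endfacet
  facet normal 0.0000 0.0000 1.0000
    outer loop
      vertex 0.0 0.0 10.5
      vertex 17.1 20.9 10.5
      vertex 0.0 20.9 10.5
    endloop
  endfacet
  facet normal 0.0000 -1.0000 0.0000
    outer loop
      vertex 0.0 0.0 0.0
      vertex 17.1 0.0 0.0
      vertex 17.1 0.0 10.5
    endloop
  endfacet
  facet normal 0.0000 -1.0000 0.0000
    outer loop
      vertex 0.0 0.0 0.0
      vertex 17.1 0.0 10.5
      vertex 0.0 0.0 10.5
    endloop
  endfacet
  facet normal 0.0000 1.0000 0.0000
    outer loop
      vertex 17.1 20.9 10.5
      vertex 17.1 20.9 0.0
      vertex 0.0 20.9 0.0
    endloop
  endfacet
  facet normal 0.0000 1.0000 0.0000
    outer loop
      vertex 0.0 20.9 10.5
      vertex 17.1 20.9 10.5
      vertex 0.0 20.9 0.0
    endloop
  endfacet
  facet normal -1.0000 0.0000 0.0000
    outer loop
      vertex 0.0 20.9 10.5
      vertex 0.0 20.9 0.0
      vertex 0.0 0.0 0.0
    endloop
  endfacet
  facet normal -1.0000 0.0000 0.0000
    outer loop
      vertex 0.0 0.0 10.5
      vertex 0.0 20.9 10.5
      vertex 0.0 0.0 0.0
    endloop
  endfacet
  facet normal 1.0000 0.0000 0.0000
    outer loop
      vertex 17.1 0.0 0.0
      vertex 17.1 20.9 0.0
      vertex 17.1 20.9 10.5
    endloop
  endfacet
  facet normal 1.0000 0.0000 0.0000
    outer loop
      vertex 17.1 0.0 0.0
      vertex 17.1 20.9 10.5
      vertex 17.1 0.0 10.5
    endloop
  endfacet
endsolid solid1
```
; perimeter-only toolpath
G21 ; units = mm
G90 ; absolute positioning
G28 ; home
; layer 1
G0 Z2.6
G0 X0.0 Y0.0
G1 X17.1 Y0.0
G1 X17.1 Y20.9
G1 X0.0 Y20.9
G1 X0.0 Y0.0
; layer 2
G0 Z5.2
G0 X0.0 Y0.0
G1 X17.1 Y0.0
G1 X17.1 Y20.9
G1 X0.0 Y20.9
G1 X0.0 Y0.0
; layer 3
G0 Z7.9
G0 X0.0 Y0.0
G1 X17.1 Y0.0
G1 X17.1 Y20.9
G1 X0.0 Y20.9
G1 X0.0 Y0.0
; layer 4
G0 Z10.5
G0 X0.0 Y0.0
G1 X17.1 Y0.0
G1 X17.1 Y20.9
G1 X0.0 Y20.9
G1 X0.0 Y0.0
M2 ; end

The solid is a rectangular box, roughly 17.1 × 20.9 mm footprint and 10.5 mm tall. Slicing at Δz = 2.6 mm — 4 equal slices spanning the solid's height, so layer i sits at z = i·h/4 — gives 4 non-empty perimeters. Each is a 4-segment closed polygon; G0 lifts to the layer z and rapids to the start vertex, then G1 traces the edges.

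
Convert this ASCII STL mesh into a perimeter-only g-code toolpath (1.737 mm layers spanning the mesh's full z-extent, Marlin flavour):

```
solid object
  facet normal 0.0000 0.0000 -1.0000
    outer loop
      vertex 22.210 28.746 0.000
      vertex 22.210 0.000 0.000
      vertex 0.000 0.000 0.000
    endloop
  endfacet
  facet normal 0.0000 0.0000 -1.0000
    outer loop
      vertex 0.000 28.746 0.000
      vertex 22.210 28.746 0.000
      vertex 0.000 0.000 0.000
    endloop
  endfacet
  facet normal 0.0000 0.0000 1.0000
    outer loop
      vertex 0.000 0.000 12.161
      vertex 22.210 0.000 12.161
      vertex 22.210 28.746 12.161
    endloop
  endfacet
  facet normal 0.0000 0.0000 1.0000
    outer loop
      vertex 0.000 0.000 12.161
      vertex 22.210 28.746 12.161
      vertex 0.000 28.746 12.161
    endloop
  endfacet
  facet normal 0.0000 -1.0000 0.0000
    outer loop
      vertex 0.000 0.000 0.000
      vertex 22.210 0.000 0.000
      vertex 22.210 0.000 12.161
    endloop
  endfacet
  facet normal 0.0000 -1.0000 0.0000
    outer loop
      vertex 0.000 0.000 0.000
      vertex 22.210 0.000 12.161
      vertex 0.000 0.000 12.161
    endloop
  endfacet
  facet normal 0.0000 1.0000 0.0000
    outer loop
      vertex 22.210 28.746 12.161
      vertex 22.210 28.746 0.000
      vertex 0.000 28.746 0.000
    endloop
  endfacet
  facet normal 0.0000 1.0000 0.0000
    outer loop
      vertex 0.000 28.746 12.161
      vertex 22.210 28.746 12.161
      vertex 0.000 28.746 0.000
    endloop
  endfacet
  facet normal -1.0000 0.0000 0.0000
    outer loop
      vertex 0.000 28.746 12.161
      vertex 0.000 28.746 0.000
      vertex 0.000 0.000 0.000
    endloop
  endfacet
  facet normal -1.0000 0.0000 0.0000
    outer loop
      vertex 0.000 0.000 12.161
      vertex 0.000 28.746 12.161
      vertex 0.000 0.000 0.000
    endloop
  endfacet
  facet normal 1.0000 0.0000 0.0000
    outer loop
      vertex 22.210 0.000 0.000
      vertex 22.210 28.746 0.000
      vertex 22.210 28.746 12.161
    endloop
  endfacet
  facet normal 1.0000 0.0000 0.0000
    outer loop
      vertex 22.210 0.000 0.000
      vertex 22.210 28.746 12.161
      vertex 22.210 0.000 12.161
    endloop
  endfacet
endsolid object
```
; perimeter-only toolpath
G21 ; units = mm
G90 ; absolute positioning
G28 ; home
; layer 1
G0 Z1.737
G0 X0.000 Y0.000
G1 X22.210 Y0.000
G1 X22.210 Y28.746
G1 X0.000 Y28.746
G1 X0.000 Y0.000
; layer 2
G0 Z3.475
G0 X0.000 Y0.000
G1 X22.210 Y0.000
G1 X22.210 Y28.746
G1 X0.000 Y28.746
G1 X0.000 Y0.000
; layer 3
G0 Z5.212
G0 X0.000 Y0.000
G1 X22.210 Y0.000
G1 X22.210 Y28.746
G1 X0.000 Y28.746
G1 X0.000 Y0.000
; layer 4
G0 Z6.949
G0 X0.000 Y0.000
G1 X22.210 Y0.000
G1 X22.210 Y28.746
G1 X0.000 Y28.746
G1 X0.000 Y0.000
; layer 5
G0 Z8.686
G0 X0.000 Y0.000
G1 X22.210 Y0.000
G1 X22.210 Y28.746
G1 X0.000 Y28.746
G1 X0.000 Y0.000
; layer 6
G0 Z10.424
G0 X0.000 Y0.000
G1 X22.210 Y0.000
G1 X22.210 Y28.746
G1 X0.000 Y28.746
G1 X0.000 Y0.000
; layer 7
G0 Z12.161
G0 X0.000 Y0.000
G1 X22.210 Y0.000
G1 X22.210 Y28.746
G1 X0.000 Y28.746
G1 X0.000 Y0.000
M2 ; end

The solid is a rectangular box, roughly 22.2 × 28.7 mm footprint and 12.2 mm tall. Slicing at Δz = 1.737 mm — 7 equal slices spanning the solid's height, so layer i sits at z = i·h/7 — gives 7 non-empty perimeters. Each is a 4-segment closed polygon; G0 lifts to the layer z and rapids to the start vertex, then G1 traces the edges.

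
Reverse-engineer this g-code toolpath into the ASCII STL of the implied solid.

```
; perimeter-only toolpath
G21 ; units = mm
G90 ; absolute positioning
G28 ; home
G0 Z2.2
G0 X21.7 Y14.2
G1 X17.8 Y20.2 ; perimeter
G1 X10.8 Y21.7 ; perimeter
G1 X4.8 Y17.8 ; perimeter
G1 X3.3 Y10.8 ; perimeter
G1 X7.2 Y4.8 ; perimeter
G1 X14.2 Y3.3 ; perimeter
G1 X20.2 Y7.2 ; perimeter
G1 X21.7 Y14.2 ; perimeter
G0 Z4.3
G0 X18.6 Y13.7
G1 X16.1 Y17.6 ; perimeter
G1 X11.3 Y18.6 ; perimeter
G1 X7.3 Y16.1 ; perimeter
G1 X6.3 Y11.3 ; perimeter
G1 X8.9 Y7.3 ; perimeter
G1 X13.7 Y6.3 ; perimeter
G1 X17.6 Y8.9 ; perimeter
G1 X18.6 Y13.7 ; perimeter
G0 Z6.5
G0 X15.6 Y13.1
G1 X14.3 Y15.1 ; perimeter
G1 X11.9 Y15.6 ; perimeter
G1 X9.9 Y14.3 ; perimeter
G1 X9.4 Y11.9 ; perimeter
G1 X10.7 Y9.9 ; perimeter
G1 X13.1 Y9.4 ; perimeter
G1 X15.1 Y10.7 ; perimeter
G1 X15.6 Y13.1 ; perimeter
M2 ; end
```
solid part
  facet normal 0.0000 0.0000 -1.0000
    outer loop
      vertex 10.2 24.8 0.0
      vertex 19.6 22.8 0.0
      vertex 24.8 14.8 0.0
    endloop
  endfacet
  facet normal 0.0000 0.0000 -1.0000
    outer loop
      vertex 2.2 19.6 0.0
      vertex 10.2 24.8 0.0
      vertex 24.8 14.8 0.0
    endloop
  endfacet
  facet normal 0.0000 0.0000 -1.0000
    outer loop
      vertex 0.2 10.2 0.0
      vertex 2.2 19.6 0.0
      vertex 24.8 14.8 0.0
    endloop
  endfacet
  facet normal 0.0000 0.0000 -1.0000
    outer loop
      vertex 5.4 2.2 0.0
      vertex 0.2 10.2 0.0
      vertex 24.8 14.8 0.0
    endloop
  endfacet
  facet normal 0.0000 0.0000 -1.0000
    outer loop
      vertex 14.8 0.2 0.0
      vertex 5.4 2.2 0.0
      vertex 24.8 14.8 0.0
    endloop
  endfacet
  facet normal 0.0000 0.0000 -1.0000
    outer loop
      vertex 22.8 5.4 0.0
      vertex 14.8 0.2 0.0
      vertex 24.8 14.8 0.0
    endloop
  endfacet
  facet normal 0.5040 0.3276 0.7992
    outer loop
      vertex 24.8 14.8 0.0
      vertex 19.6 22.8 0.0
      vertex 12.5 12.5 8.7
    endloop
  endfacet
  facet normal 0.1252 0.5884 0.7988
    outer loop
      vertex 19.6 22.8 0.0
      vertex 10.2 24.8 0.0
      vertex 12.5 12.5 8.7
    endloop
  endfacet
  facet normal -0.3276 0.5040 0.7992
    outer loop
      vertex 10.2 24.8 0.0
      vertex 2.2 19.6 0.0
      vertex 12.5 12.5 8.7
    endloop
  endfacet
  facet normal -0.5884 0.1252 0.7988
    outer loop
      vertex 2.2 19.6 0.0
      vertex 0.2 10.2 0.0
      vertex 12.5 12.5 8.7
    endloop
  endfacet
  facet normal -0.5040 -0.3276 0.7992
    outer loop
      vertex 0.2 10.2 0.0
      vertex 5.4 2.2 0.0
      vertex 12.5 12.5 8.7
    endloop
  endfacet
  facet normal -0.1252 -0.5884 0.7988
    outer loop
      vertex 5.4 2.2 0.0
      vertex 14.8 0.2 0.0
      vertex 12.5 12.5 8.7
    endloop
  endfacet
  facet normal 0.3276 -0.5040 0.7992
    outer loop
      vertex 14.8 0.2 0.0
      vertex 22.8 5.4 0.0
      vertex 12.5 12.5 8.7
    endloop
  endfacet
  facet normal 0.5884 -0.1252 0.7988
    outer loop
      vertex 22.8 5.4 0.0
      vertex 24.8 14.8 0.0
      vertex 12.5 12.5 8.7
    endloop
  endfacet
endsolid part

The G0 Z moves step by Δz≈2.2 mm. The G1 loops shrink linearly with z, so the solid tapers from its base footprint up to z≈8.7. Closing with a flat bottom cap and the tapered top and triangulating gives 14 facets — a regular 8-sided pyramid, base circumscribed radius ≈ 12.5 mm, apex at z ≈ 8.7 mm.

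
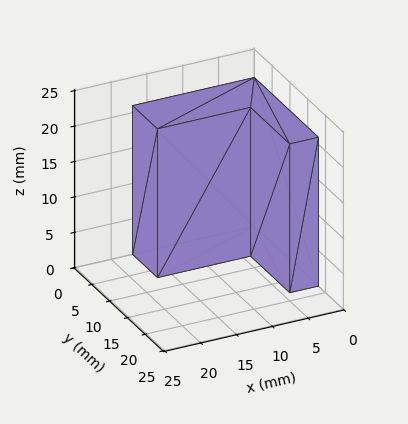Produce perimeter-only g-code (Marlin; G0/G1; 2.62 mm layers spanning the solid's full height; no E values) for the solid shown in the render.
Reading the render: the shape is an L-shaped prism: outer 17 × 18 mm, arm thicknesses ≈ 7 mm (horizontal) and 4 mm (vertical), extruded 21 mm in z (dimensions read to the nearest mm from the axis ticks). For the g-code, the solid's height is divided into equal slices at the stated Δz and each level perimeter traced with G1 moves after a G0 lift.

; perimeter-only toolpath
G21 ; units = mm
G90 ; absolute positioning
G28 ; home
; layer 1
G0 Z2.62
G0 X0.00 Y0.00
G1 X17.00 Y0.00
G1 X17.00 Y7.00
G1 X4.00 Y7.00
G1 X4.00 Y18.00
G1 X0.00 Y18.00
G1 X0.00 Y0.00
; layer 2
G0 Z5.25
G0 X0.00 Y0.00
G1 X17.00 Y0.00
G1 X17.00 Y7.00
G1 X4.00 Y7.00
G1 X4.00 Y18.00
G1 X0.00 Y18.00
G1 X0.00 Y0.00
; layer 3
G0 Z7.88
G0 X0.00 Y0.00
G1 X17.00 Y0.00
G1 X17.00 Y7.00
G1 X4.00 Y7.00
G1 X4.00 Y18.00
G1 X0.00 Y18.00
G1 X0.00 Y0.00
; layer 4
G0 Z10.50
G0 X0.00 Y0.00
G1 X17.00 Y0.00
G1 X17.00 Y7.00
G1 X4.00 Y7.00
G1 X4.00 Y18.00
G1 X0.00 Y18.00
G1 X0.00 Y0.00
; layer 5
G0 Z13.12
G0 X0.00 Y0.00
G1 X17.00 Y0.00
G1 X17.00 Y7.00
G1 X4.00 Y7.00
G1 X4.00 Y18.00
G1 X0.00 Y18.00
G1 X0.00 Y0.00
; layer 6
G0 Z15.75
G0 X0.00 Y0.00
G1 X17.00 Y0.00
G1 X17.00 Y7.00
G1 X4.00 Y7.00
G1 X4.00 Y18.00
G1 X0.00 Y18.00
G1 X0.00 Y0.00
; layer 7
G0 Z18.38
G0 X0.00 Y0.00
G1 X17.00 Y0.00
G1 X17.00 Y7.00
G1 X4.00 Y7.00
G1 X4.00 Y18.00
G1 X0.00 Y18.00
G1 X0.00 Y0.00
; layer 8
G0 Z21.00
G0 X0.00 Y0.00
G1 X17.00 Y0.00
G1 X17.00 Y7.00
G1 X4.00 Y7.00
G1 X4.00 Y18.00
G1 X0.00 Y18.00
G1 X0.00 Y0.00
M2 ; end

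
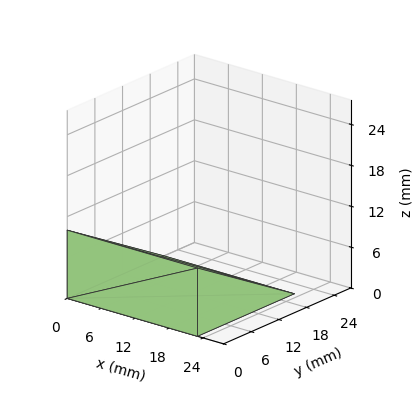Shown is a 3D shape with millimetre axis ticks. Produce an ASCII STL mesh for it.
Reading the render: the shape is a wedge (ramp): 23 × 21 mm base, rising to 10 mm along the y=0 edge and sloping linearly to z=0 at y=21 (dimensions read to the nearest mm from the axis ticks). For the STL, each face is triangulated and given an outward normal.

solid part
  facet normal 0.0000 0.0000 -1.0000
    outer loop
      vertex 23.00 21.00 0.00
      vertex 23.00 0.00 0.00
      vertex 0.00 0.00 0.00
    endloop
  endfacet
  facet normal 0.0000 0.0000 -1.0000
    outer loop
      vertex 0.00 21.00 0.00
      vertex 23.00 21.00 0.00
      vertex 0.00 0.00 0.00
    endloop
  endfacet
  facet normal 0.0000 -1.0000 0.0000
    outer loop
      vertex 0.00 0.00 0.00
      vertex 23.00 0.00 0.00
      vertex 23.00 0.00 10.00
    endloop
  endfacet
  facet normal 0.0000 -1.0000 0.0000
    outer loop
      vertex 0.00 0.00 0.00
      vertex 23.00 0.00 10.00
      vertex 0.00 0.00 10.00
    endloop
  endfacet
  facet normal 0.0000 0.4299 0.9029
    outer loop
      vertex 0.00 0.00 10.00
      vertex 23.00 0.00 10.00
      vertex 23.00 21.00 0.00
    endloop
  endfacet
  facet normal 0.0000 0.4299 0.9029
    outer loop
      vertex 0.00 0.00 10.00
      vertex 23.00 21.00 0.00
      vertex 0.00 21.00 0.00
    endloop
  endfacet
  facet normal -1.0000 0.0000 0.0000
    outer loop
      vertex 0.00 0.00 10.00
      vertex 0.00 21.00 0.00
      vertex 0.00 0.00 0.00
    endloop
  endfacet
  facet normal 1.0000 0.0000 0.0000
    outer loop
      vertex 23.00 0.00 0.00
      vertex 23.00 21.00 0.00
      vertex 23.00 0.00 10.00
    endloop
  endfacet
endsolid part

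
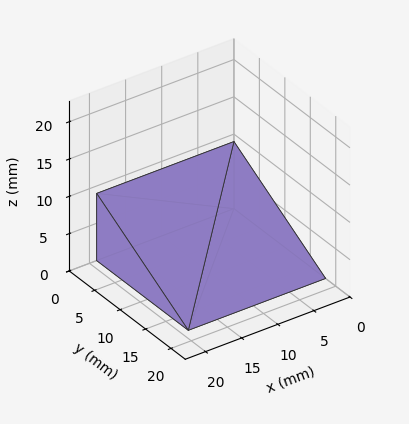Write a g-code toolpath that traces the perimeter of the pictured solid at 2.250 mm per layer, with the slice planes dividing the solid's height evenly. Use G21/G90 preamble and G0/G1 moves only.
Reading the render: the shape is a wedge (ramp): 19 × 18 mm base, rising to 9 mm along the y=0 edge and sloping linearly to z=0 at y=18 (dimensions read to the nearest mm from the axis ticks). For the g-code, the solid's height is divided into equal slices at the stated Δz and each level perimeter traced with G1 moves after a G0 lift.

; perimeter-only toolpath
G21 ; units = mm
G90 ; absolute positioning
G28 ; home
; layer 1
G0 Z2.250
G0 X0.000 Y0.000
G1 X19.000 Y0.000
G1 X19.000 Y13.500
G1 X0.000 Y13.500
G1 X0.000 Y0.000
; layer 2
G0 Z4.500
G0 X0.000 Y0.000
G1 X19.000 Y0.000
G1 X19.000 Y9.000
G1 X0.000 Y9.000
G1 X0.000 Y0.000
; layer 3
G0 Z6.750
G0 X0.000 Y0.000
G1 X19.000 Y0.000
G1 X19.000 Y4.500
G1 X0.000 Y4.500
G1 X0.000 Y0.000
M2 ; end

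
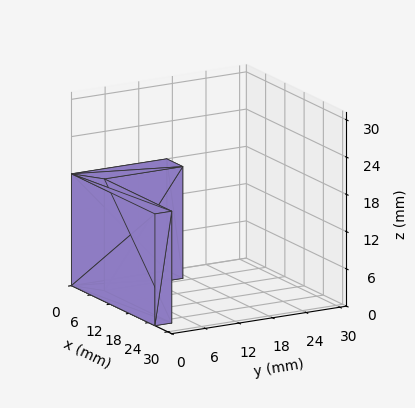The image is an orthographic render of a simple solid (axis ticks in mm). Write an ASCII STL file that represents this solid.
Reading the render: the shape is an L-shaped prism: outer 26 × 17 mm, arm thicknesses ≈ 3 mm (horizontal) and 5 mm (vertical), extruded 18 mm in z (dimensions read to the nearest mm from the axis ticks). For the STL, each face is triangulated and given an outward normal.

solid part
  facet normal 0.0000 0.0000 -1.0000
    outer loop
      vertex 26.000 3.000 0.000
      vertex 26.000 0.000 0.000
      vertex 0.000 0.000 0.000
    endloop
  endfacet
  facet normal 0.0000 0.0000 -1.0000
    outer loop
      vertex 5.000 3.000 0.000
      vertex 26.000 3.000 0.000
      vertex 0.000 0.000 0.000
    endloop
  endfacet
  facet normal 0.0000 0.0000 -1.0000
    outer loop
      vertex 5.000 17.000 0.000
      vertex 5.000 3.000 0.000
      vertex 0.000 0.000 0.000
    endloop
  endfacet
  facet normal 0.0000 0.0000 -1.0000
    outer loop
      vertex 0.000 17.000 0.000
      vertex 5.000 17.000 0.000
      vertex 0.000 0.000 0.000
    endloop
  endfacet
  facet normal 0.0000 0.0000 1.0000
    outer loop
      vertex 0.000 0.000 18.000
      vertex 26.000 0.000 18.000
      vertex 26.000 3.000 18.000
    endloop
  endfacet
  facet normal 0.0000 0.0000 1.0000
    outer loop
      vertex 0.000 0.000 18.000
      vertex 26.000 3.000 18.000
      vertex 5.000 3.000 18.000
    endloop
  endfacet
  facet normal 0.0000 0.0000 1.0000
    outer loop
      vertex 0.000 0.000 18.000
      vertex 5.000 3.000 18.000
      vertex 5.000 17.000 18.000
    endloop
  endfacet
  facet normal 0.0000 0.0000 1.0000
    outer loop
      vertex 0.000 0.000 18.000
      vertex 5.000 17.000 18.000
      vertex 0.000 17.000 18.000
    endloop
  endfacet
  facet normal 0.0000 -1.0000 0.0000
    outer loop
      vertex 0.000 0.000 0.000
      vertex 26.000 0.000 0.000
      vertex 26.000 0.000 18.000
    endloop
  endfacet
  facet normal 0.0000 -1.0000 0.0000
    outer loop
      vertex 0.000 0.000 0.000
      vertex 26.000 0.000 18.000
      vertex 0.000 0.000 18.000
    endloop
  endfacet
  facet normal 1.0000 0.0000 0.0000
    outer loop
      vertex 26.000 0.000 0.000
      vertex 26.000 3.000 0.000
      vertex 26.000 3.000 18.000
    endloop
  endfacet
  facet normal 1.0000 0.0000 0.0000
    outer loop
      vertex 26.000 0.000 0.000
      vertex 26.000 3.000 18.000
      vertex 26.000 0.000 18.000
    endloop
  endfacet
  facet normal 0.0000 1.0000 0.0000
    outer loop
      vertex 26.000 3.000 0.000
      vertex 5.000 3.000 0.000
      vertex 5.000 3.000 18.000
    endloop
  endfacet
  facet normal 0.0000 1.0000 0.0000
    outer loop
      vertex 26.000 3.000 0.000
      vertex 5.000 3.000 18.000
      vertex 26.000 3.000 18.000
    endloop
  endfacet
  facet normal 1.0000 0.0000 0.0000
    outer loop
      vertex 5.000 3.000 0.000
      vertex 5.000 17.000 0.000
      vertex 5.000 17.000 18.000
    endloop
  endfacet
  facet normal 1.0000 0.0000 0.0000
    outer loop
      vertex 5.000 3.000 0.000
      vertex 5.000 17.000 18.000
      vertex 5.000 3.000 18.000
    endloop
  endfacet
  facet normal 0.0000 1.0000 0.0000
    outer loop
      vertex 5.000 17.000 0.000
      vertex 0.000 17.000 0.000
      vertex 0.000 17.000 18.000
    endloop
  endfacet
  facet normal 0.0000 1.0000 0.0000
    outer loop
      vertex 5.000 17.000 0.000
      vertex 0.000 17.000 18.000
      vertex 5.000 17.000 18.000
    endloop
  endfacet
  facet normal -1.0000 0.0000 0.0000
    outer loop
      vertex 0.000 17.000 0.000
      vertex 0.000 0.000 0.000
      vertex 0.000 0.000 18.000
    endloop
  endfacet
  facet normal -1.0000 0.0000 0.0000
    outer loop
      vertex 0.000 17.000 0.000
      vertex 0.000 0.000 18.000
      vertex 0.000 17.000 18.000
    endloop
  endfacet
endsolid part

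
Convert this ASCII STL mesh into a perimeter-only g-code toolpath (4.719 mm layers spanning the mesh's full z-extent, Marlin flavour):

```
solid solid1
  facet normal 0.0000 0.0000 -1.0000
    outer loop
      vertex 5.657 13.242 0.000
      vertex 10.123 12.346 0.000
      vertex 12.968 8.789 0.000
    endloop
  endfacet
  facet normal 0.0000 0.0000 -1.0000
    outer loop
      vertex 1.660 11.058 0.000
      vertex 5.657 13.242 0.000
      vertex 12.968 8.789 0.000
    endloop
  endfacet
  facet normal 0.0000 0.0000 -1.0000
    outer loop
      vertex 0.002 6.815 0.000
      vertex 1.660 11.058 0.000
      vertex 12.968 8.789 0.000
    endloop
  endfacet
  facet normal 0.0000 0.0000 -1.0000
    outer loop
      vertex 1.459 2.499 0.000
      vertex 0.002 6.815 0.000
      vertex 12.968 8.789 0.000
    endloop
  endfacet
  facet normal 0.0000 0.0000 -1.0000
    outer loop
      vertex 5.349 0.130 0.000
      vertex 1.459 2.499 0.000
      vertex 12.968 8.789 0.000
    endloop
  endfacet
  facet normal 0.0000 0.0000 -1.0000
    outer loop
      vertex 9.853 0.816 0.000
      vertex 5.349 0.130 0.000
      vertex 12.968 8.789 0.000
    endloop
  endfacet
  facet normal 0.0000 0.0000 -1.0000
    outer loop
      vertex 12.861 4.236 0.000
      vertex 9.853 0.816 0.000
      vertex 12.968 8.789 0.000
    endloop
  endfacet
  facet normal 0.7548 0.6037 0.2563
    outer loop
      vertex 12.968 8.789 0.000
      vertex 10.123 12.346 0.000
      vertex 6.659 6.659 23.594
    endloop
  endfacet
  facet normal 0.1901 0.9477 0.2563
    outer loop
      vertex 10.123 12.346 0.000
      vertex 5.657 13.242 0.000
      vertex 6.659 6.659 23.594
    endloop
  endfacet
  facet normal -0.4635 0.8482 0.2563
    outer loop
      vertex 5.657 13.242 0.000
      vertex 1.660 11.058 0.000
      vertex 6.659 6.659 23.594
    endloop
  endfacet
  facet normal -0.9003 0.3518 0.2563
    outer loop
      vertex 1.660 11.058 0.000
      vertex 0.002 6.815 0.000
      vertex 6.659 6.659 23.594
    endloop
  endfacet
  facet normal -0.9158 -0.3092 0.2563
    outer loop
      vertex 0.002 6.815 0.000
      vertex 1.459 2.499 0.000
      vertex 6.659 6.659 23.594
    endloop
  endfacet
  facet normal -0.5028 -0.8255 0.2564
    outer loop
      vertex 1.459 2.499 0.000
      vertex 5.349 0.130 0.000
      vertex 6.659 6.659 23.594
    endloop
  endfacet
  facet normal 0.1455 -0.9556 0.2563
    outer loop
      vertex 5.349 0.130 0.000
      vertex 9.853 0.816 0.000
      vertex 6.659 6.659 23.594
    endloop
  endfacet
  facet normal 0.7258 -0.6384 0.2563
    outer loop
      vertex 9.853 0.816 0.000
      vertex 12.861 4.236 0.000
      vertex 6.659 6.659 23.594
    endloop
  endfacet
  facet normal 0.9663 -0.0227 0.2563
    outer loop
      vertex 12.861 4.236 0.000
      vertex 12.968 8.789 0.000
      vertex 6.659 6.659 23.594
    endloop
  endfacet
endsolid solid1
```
; perimeter-only toolpath
G21 ; units = mm
G90 ; absolute positioning
G28 ; home
; layer 1
G0 Z4.719
G0 X11.706 Y8.363
G1 X9.430 Y11.209
G1 X5.857 Y11.925
G1 X2.660 Y10.178
G1 X1.333 Y6.784
G1 X2.499 Y3.331
G1 X5.611 Y1.436
G1 X9.214 Y1.985
G1 X11.621 Y4.721
G1 X11.706 Y8.363
; layer 2
G0 Z9.438
G0 X10.444 Y7.937
G1 X8.737 Y10.071
G1 X6.058 Y10.609
G1 X3.660 Y9.298
G1 X2.665 Y6.753
G1 X3.539 Y4.163
G1 X5.873 Y2.742
G1 X8.575 Y3.153
G1 X10.380 Y5.205
G1 X10.444 Y7.937
; layer 3
G0 Z14.156
G0 X9.183 Y7.511
G1 X8.045 Y8.934
G1 X6.258 Y9.292
G1 X4.659 Y8.419
G1 X3.996 Y6.721
G1 X4.579 Y4.995
G1 X6.135 Y4.047
G1 X7.937 Y4.322
G1 X9.140 Y5.690
G1 X9.183 Y7.511
; layer 4
G0 Z18.875
G0 X7.921 Y7.085
G1 X7.352 Y7.796
G1 X6.459 Y7.976
G1 X5.659 Y7.539
G1 X5.328 Y6.690
G1 X5.619 Y5.827
G1 X6.397 Y5.353
G1 X7.298 Y5.490
G1 X7.899 Y6.174
G1 X7.921 Y7.085
M2 ; end

The solid is a regular 9-sided pyramid, base circumscribed radius ≈ 6.66 mm, apex at z ≈ 23.6 mm. Slicing at Δz = 4.719 mm — 5 equal slices spanning the solid's height, so layer i sits at z = i·h/5 — gives 4 non-empty perimeters. Each is a 9-segment closed polygon; G0 lifts to the layer z and rapids to the start vertex, then G1 traces the edges. The cross-section shrinks linearly with z (the slice at the apex is degenerate and omitted).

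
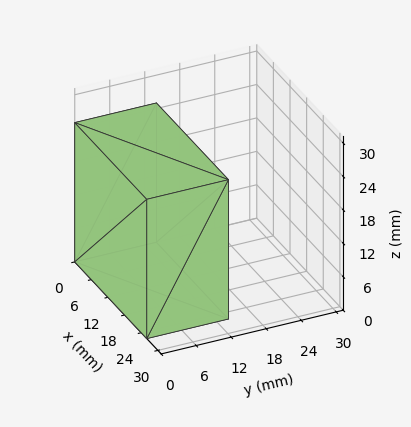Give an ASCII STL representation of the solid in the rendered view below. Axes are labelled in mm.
Reading the render: the shape is a rectangular box, roughly 26 × 14 mm footprint and 25 mm tall (dimensions read to the nearest mm from the axis ticks). For the STL, each face is triangulated and given an outward normal.

solid part
  facet normal 0.0000 0.0000 -1.0000
    outer loop
      vertex 26.000 14.000 0.000
      vertex 26.000 0.000 0.000
      vertex 0.000 0.000 0.000
    endloop
  endfacet
  facet normal 0.0000 0.0000 -1.0000
    outer loop
      vertex 0.000 14.000 0.000
      vertex 26.000 14.000 0.000
      vertex 0.000 0.000 0.000
    endloop
  endfacet
  facet normal 0.0000 0.0000 1.0000
    outer loop
      vertex 0.000 0.000 25.000
      vertex 26.000 0.000 25.000
      vertex 26.000 14.000 25.000
    endloop
  endfacet
  facet normal 0.0000 0.0000 1.0000
    outer loop
      vertex 0.000 0.000 25.000
      vertex 26.000 14.000 25.000
      vertex 0.000 14.000 25.000
    endloop
  endfacet
  facet normal 0.0000 -1.0000 0.0000
    outer loop
      vertex 0.000 0.000 0.000
      vertex 26.000 0.000 0.000
      vertex 26.000 0.000 25.000
    endloop
  endfacet
  facet normal 0.0000 -1.0000 0.0000
    outer loop
      vertex 0.000 0.000 0.000
      vertex 26.000 0.000 25.000
      vertex 0.000 0.000 25.000
    endloop
  endfacet
  facet normal 0.0000 1.0000 0.0000
    outer loop
      vertex 26.000 14.000 25.000
      vertex 26.000 14.000 0.000
      vertex 0.000 14.000 0.000
    endloop
  endfacet
  facet normal 0.0000 1.0000 0.0000
    outer loop
      vertex 0.000 14.000 25.000
      vertex 26.000 14.000 25.000
      vertex 0.000 14.000 0.000
    endloop
  endfacet
  facet normal -1.0000 0.0000 0.0000
    outer loop
      vertex 0.000 14.000 25.000
      vertex 0.000 14.000 0.000
      vertex 0.000 0.000 0.000
    endloop
  endfacet
  facet normal -1.0000 0.0000 0.0000
    outer loop
      vertex 0.000 0.000 25.000
      vertex 0.000 14.000 25.000
      vertex 0.000 0.000 0.000
    endloop
  endfacet
  facet normal 1.0000 0.0000 0.0000
    outer loop
      vertex 26.000 0.000 0.000
      vertex 26.000 14.000 0.000
      vertex 26.000 14.000 25.000
    endloop
  endfacet
  facet normal 1.0000 0.0000 0.0000
    outer loop
      vertex 26.000 0.000 0.000
      vertex 26.000 14.000 25.000
      vertex 26.000 0.000 25.000
    endloop
  endfacet
endsolid part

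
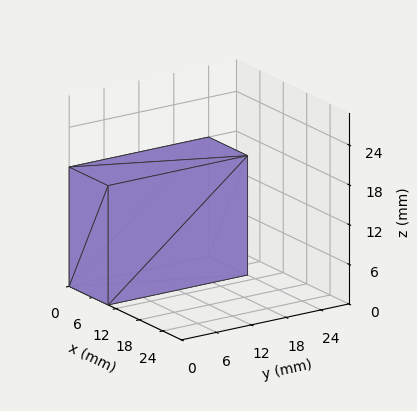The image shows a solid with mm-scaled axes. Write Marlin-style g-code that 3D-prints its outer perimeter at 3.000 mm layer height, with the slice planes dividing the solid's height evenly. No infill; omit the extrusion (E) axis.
Reading the render: the shape is a rectangular box, roughly 10 × 24 mm footprint and 18 mm tall (dimensions read to the nearest mm from the axis ticks). For the g-code, the solid's height is divided into equal slices at the stated Δz and each level perimeter traced with G1 moves after a G0 lift.

; perimeter-only toolpath
G21 ; units = mm
G90 ; absolute positioning
G28 ; home
; layer 1
G0 Z3.000
G0 X0.000 Y0.000
G1 X10.000 Y0.000
G1 X10.000 Y24.000
G1 X0.000 Y24.000
G1 X0.000 Y0.000
; layer 2
G0 Z6.000
G0 X0.000 Y0.000
G1 X10.000 Y0.000
G1 X10.000 Y24.000
G1 X0.000 Y24.000
G1 X0.000 Y0.000
; layer 3
G0 Z9.000
G0 X0.000 Y0.000
G1 X10.000 Y0.000
G1 X10.000 Y24.000
G1 X0.000 Y24.000
G1 X0.000 Y0.000
; layer 4
G0 Z12.000
G0 X0.000 Y0.000
G1 X10.000 Y0.000
G1 X10.000 Y24.000
G1 X0.000 Y24.000
G1 X0.000 Y0.000
; layer 5
G0 Z15.000
G0 X0.000 Y0.000
G1 X10.000 Y0.000
G1 X10.000 Y24.000
G1 X0.000 Y24.000
G1 X0.000 Y0.000
; layer 6
G0 Z18.000
G0 X0.000 Y0.000
G1 X10.000 Y0.000
G1 X10.000 Y24.000
G1 X0.000 Y24.000
G1 X0.000 Y0.000
M2 ; end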